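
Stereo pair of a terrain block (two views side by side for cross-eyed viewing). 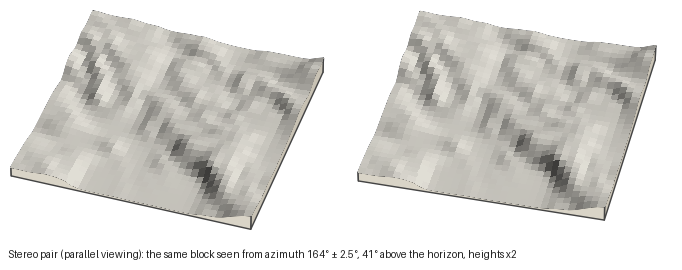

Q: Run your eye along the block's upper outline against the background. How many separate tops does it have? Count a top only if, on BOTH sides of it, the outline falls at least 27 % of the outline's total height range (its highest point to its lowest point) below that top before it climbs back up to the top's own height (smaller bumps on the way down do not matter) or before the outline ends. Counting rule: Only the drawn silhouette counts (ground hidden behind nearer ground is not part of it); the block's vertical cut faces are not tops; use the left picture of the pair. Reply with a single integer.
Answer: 1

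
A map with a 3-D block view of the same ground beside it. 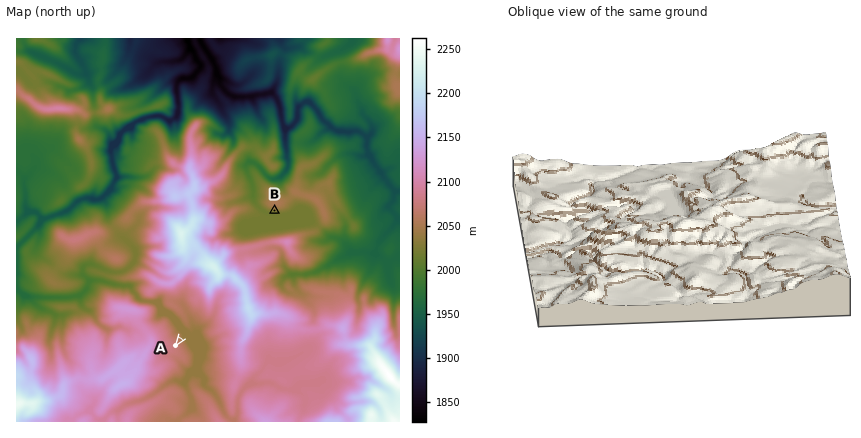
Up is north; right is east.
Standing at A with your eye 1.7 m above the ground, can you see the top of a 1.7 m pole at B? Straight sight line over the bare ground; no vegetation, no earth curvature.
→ no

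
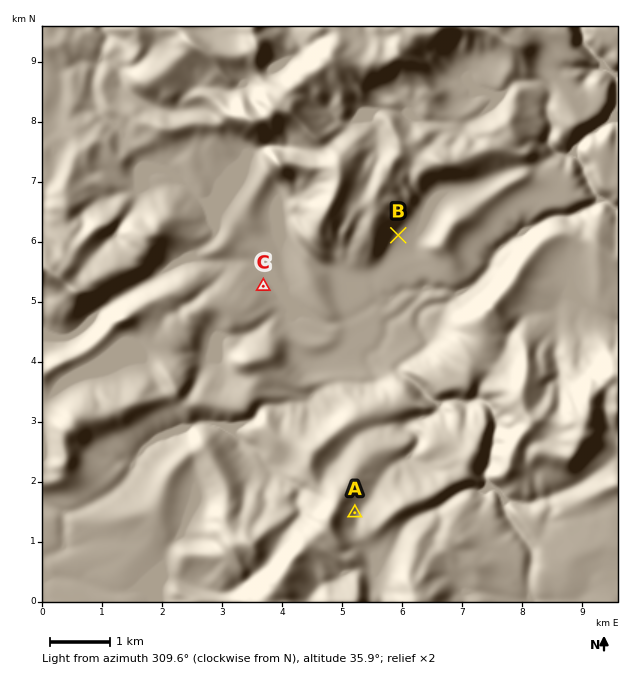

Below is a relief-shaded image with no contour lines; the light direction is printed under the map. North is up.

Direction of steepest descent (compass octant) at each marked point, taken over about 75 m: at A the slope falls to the E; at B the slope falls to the SE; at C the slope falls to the NE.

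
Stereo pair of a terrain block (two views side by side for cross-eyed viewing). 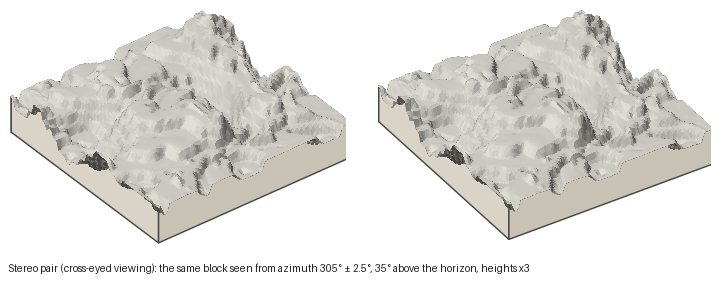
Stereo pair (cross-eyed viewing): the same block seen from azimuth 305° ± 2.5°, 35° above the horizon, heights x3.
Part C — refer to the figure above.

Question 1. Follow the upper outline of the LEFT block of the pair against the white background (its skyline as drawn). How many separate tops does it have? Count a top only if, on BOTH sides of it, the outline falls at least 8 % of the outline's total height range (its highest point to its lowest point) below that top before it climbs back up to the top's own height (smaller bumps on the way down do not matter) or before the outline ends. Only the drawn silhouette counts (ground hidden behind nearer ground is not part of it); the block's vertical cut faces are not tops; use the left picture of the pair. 2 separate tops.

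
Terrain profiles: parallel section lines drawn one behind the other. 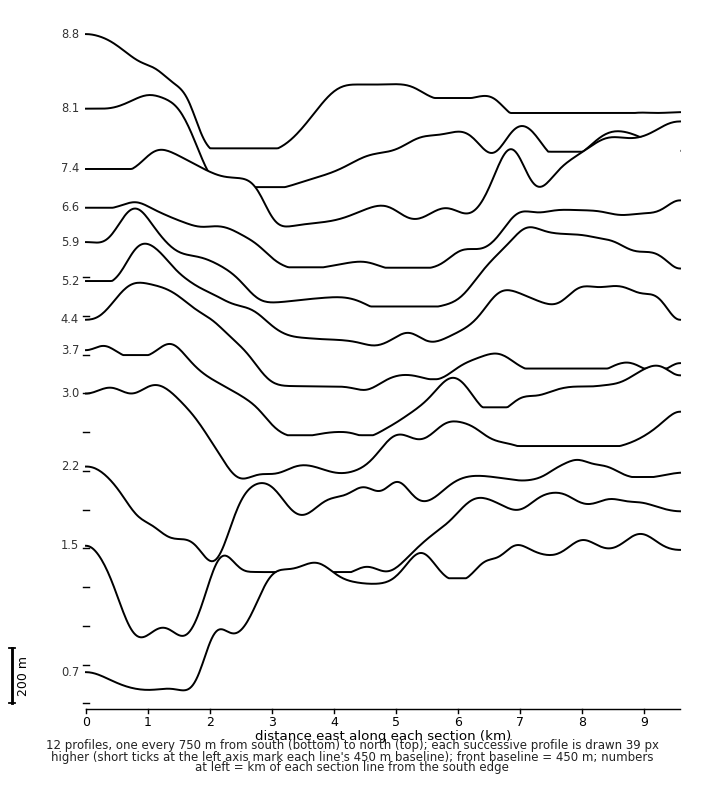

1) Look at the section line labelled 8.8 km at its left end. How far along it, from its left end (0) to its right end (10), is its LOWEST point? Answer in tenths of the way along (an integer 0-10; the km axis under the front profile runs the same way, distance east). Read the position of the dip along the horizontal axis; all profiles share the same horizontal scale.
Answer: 3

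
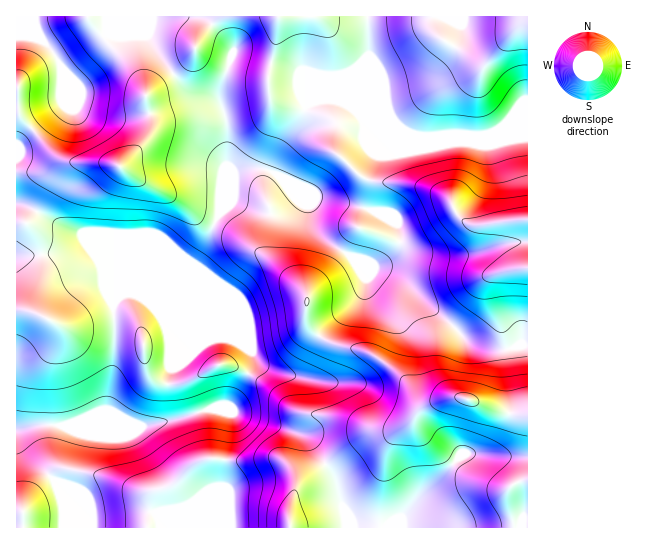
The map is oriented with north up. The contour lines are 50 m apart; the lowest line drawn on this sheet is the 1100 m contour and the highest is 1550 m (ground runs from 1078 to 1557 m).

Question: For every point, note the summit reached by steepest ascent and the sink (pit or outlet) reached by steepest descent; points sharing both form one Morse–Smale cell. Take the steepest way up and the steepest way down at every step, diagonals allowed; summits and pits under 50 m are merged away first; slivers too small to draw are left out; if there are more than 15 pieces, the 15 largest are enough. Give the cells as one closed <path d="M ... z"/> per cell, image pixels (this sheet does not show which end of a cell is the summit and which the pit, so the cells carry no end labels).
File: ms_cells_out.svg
<path d="M335 100l-18 0-12 6-8 23-16 20-10 23-12-4-10 0-16 5-13 32 0 8-17 36-10 15-51 20-13 9-11 4-4 6-1-9-8-21-22-38-26-11-32-19-9 0 0 230 8 15 32 32 7 19 0 27 96 0 1-6-4-7 1-3 24-3 10-5 11-9 17-7 4-3 1-24 7-36-1-13 75 24 8 9 22 33 9 31 2 19 182-1 0-181-10-1-9 4-19 0-21-6-18-19-16-12-36-35-9-5-31-9-7-5 19 7 6 0 8-4 14-15 1-15-1-5-5-5-16-9-41-10 14-1 6-4 18-38 0-6-15-38-9-8z"/><path d="M527 16l-326 0 26 23 6 10-14 46 8 27 0 44-6 13-1 24 14-31 15-4 10 0 13 3 9-22 16-20 8-23 12-6 18 0 8 3 18 12 53 21 68 0 16-4 29 0z"/><path d="M363 115l-3 2 13 32 2 10-18 38-6 4-14 1 37 9 16 8 9 7 1 16-5 9-10 10-8 4-24-6 20 9 17 4 9 5 36 35 16 12 15 17 8 4 16 4 19 0 9-4 9 0 1-212-30-1-16 4-40-1-17 2-19-4z"/><path d="M106 33l-2 2 3 6 24 24 14 26 6 26 0 14-4 8-28 28-10-4-35 0-11-3-5-3-27-28-15 18 0 56 9 2 32 19 21 8 6 5 21 36 8 21 1 9 4-6 11-4 13-9 51-20 10-15 17-36 1-34 6-13 0-44-3-11-7-11-19-4-15-10-23-29-13-21z"/><path d="M234 412l-5 1 2 12-7 36-1 24-9 6-12 4-11 9-10 5-24 3 3 15 185 1-1-19-9-31-22-33-14-12z"/><path d="M105 36l-44 31 2 38-31 24 25 28 6 3 11 3 35 0 10 4 28-28 4-8 0-14-6-26-6-14-8-12-24-24z"/><path d="M87 16l-71 1 1 92 4 9 10 10 32-23-2-38 43-32z"/><path d="M199 16l-111 1 15 18 44 1 13 21 25 31 13 8 11 1 10 6 2-18 12-36-26-29z"/><path d="M17 436l-1 91 46 1 2-18-5-23-3-5-32-32z"/><path d="M17 96l0 51 15-18-13-15z"/>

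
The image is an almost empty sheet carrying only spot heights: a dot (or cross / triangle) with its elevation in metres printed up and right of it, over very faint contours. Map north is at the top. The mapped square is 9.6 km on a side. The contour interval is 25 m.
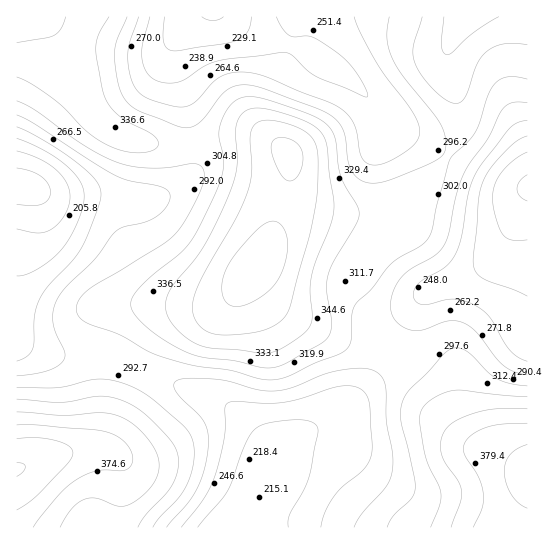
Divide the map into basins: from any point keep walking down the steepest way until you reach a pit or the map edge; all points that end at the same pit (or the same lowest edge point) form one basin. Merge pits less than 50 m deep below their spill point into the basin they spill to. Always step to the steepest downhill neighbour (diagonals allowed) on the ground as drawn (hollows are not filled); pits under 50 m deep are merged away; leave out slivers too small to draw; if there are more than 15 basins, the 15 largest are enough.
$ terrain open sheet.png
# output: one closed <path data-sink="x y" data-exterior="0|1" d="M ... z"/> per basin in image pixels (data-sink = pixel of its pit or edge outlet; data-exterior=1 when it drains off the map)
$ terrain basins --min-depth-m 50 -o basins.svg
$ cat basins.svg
<path data-sink="17 186" data-exterior="1" d="M38 16l-22 1 0 510 98 1 9-50-2-12-2-7-6-6-18-4 8-2 6-6 30-74 12-24 10-14 20-13 26-5 18-8 36-41 8-16 10-36 6-16 6-32-3-9-7-6-24-10-30 0-38 8-28 0-28-5-22-9-19-20-40-80z"/><path data-sink="223 527" data-exterior="1" d="M253 273l-28 30-10 5-30 7-15 6-9 8-10 14-26 55-16 43-6 6-8 2 18 4 6 6 2 7 2 12-7 33-1 17 412-1 1-57-35-19-23-10-19-22-14-32-11-14-23-17-16-8-46-9-54-24-15-13-15-19z"/><path data-sink="527 187" data-exterior="1" d="M527 16l-64 1-11 20-5 16 1 20 12 37 0 19-12 26-12 18-17 18-21 18-12 7-35-1-45-7-16-5-5-8-18 58-15 20 5 10 15 19 15 13 54 24 46 9 24 13 24 22 16 36 19 22 28 12 28 16 2 0z"/><path data-sink="213 17" data-exterior="1" d="M462 16l-423 1 13 14 40 80 19 20 22 9 28 5 28 0 38-8 36 2 18 8 8 8 2 14-6 29 5 5 16 5 32 5 48 3 12-7 31-28 19-26 11-21 1-24-12-37-1-20z"/>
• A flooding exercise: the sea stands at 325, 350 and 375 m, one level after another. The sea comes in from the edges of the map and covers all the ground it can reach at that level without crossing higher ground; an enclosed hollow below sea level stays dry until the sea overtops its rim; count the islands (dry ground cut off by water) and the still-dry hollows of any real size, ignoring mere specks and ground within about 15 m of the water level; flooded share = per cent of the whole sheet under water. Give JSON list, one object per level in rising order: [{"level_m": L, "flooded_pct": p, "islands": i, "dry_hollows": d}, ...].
[{"level_m": 325, "flooded_pct": 68, "islands": 1, "dry_hollows": 0}, {"level_m": 350, "flooded_pct": 81, "islands": 1, "dry_hollows": 0}, {"level_m": 375, "flooded_pct": 89, "islands": 1, "dry_hollows": 0}]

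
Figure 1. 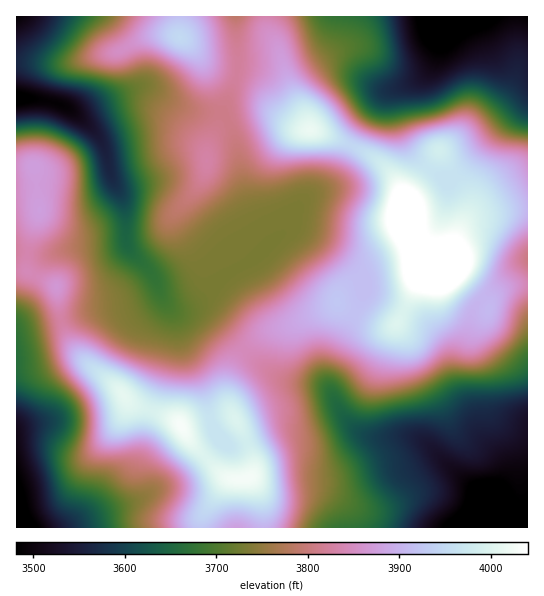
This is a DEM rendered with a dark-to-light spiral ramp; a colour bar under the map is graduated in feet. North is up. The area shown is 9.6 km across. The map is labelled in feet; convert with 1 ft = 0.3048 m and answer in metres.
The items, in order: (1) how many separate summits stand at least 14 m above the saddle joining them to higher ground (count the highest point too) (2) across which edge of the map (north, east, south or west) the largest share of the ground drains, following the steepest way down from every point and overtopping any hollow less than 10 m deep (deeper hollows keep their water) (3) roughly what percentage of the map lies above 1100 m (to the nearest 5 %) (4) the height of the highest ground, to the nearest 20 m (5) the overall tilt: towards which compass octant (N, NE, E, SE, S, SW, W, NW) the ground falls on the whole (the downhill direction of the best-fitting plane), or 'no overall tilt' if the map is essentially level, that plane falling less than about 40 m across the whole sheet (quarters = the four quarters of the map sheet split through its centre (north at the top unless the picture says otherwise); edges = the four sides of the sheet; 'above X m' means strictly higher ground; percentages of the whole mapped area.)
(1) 5 summits rise at least 14 m above their surroundings.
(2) Drainage is mainly to the west: more ground falls towards that edge than towards any other.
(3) Ground above 1100 m makes up about 85 % of the sheet.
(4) About 1260 m is the highest elevation on the sheet.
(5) There is no overall tilt: the best-fitting plane is nearly level.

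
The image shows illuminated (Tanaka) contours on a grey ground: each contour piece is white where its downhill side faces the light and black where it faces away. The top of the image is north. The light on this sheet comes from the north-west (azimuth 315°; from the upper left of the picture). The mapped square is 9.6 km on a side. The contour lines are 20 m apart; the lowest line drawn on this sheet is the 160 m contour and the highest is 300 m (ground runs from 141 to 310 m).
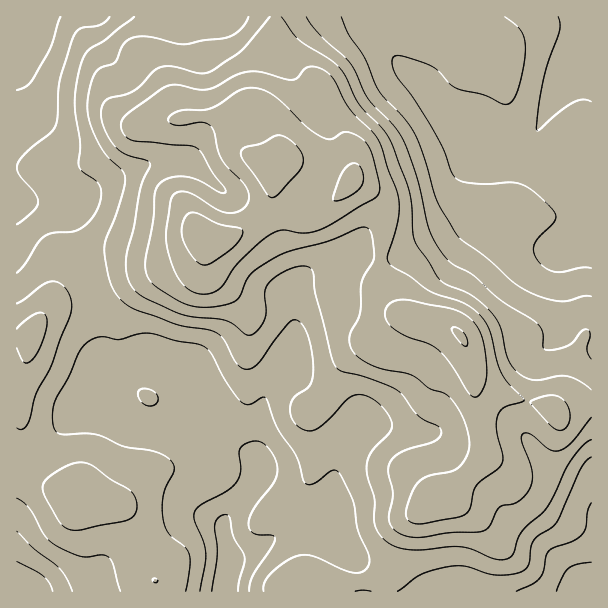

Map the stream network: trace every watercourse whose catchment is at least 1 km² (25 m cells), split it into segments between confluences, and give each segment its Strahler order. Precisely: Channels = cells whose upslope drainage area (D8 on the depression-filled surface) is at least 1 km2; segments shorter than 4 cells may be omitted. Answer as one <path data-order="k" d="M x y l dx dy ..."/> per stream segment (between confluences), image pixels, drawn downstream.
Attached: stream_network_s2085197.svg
<path data-order="1" d="M98 591l-81 0"/><path data-order="1" d="M453 591l26 0"/><path data-order="1" d="M569 576l15 15 7 0"/><path data-order="3" d="M228 569l0 3-1 1 0 8-2 1 0 9"/><path data-order="1" d="M17 555l0 36"/><path data-order="3" d="M224 531l0 6 1 2 0 4 2 2 0 4 1 2 0 18"/><path data-order="2" d="M302 522l-21 11-18 13-12 6-9 2-6 3-6 6 0 4-2 2"/><path data-order="1" d="M318 522l-16 0"/><path data-order="1" d="M207 518l12 6 3 3 0 3 2 1"/><path data-order="3" d="M258 473l-1 1 0 3-2 2 0 3-3 6-22 22 0 2-3 3-2 6-1 1 0 9"/><path data-order="1" d="M534 449l5 4 0 2 25 25 12 0 15 15 0 96"/><path data-order="3" d="M230 444l19 11 9 9 0 9"/><path data-order="2" d="M348 444l-4 5-5 9-1 7-2 2 0 7-1 2 0 12-2 1 0 6-3 6-16 17-3 0-9 4"/><path data-order="1" d="M360 431l-12 12 0 1"/><path data-order="1" d="M407 431l-9 0-2-2-33 0"/><path data-order="2" d="M363 429l-15 15"/><path data-order="2" d="M110 413l12 12 9 4 3 0 1 2 6 0 2 1 67 0 6 3 9 8 5 1"/><path data-order="2" d="M194 375l12 24 0 3 3 6 0 8 1 1 2 9 18 18"/><path data-order="1" d="M93 365l-1 31 3 2 15 15"/><path data-order="1" d="M162 359l6 1 5 3 3 0 9 5 9 7"/><path data-order="2" d="M293 345l0 3-3 5 0 3-3 6-18 24-3 6 0 3-2 1 0 6-1 2 0 18-2 1 0 44-3 6"/><path data-order="1" d="M546 345l14-13 0-74 10-10"/><path data-order="1" d="M294 341l0 3-1 1"/><path data-order="2" d="M290 302l0 4 1 2 0 4 2 2 0 31"/><path data-order="2" d="M290 293l0 9"/><path data-order="1" d="M332 261l-5 3-3 0-6 3-3 3-6 3-19 20"/><path data-order="1" d="M561 251l9-3"/><path data-order="2" d="M572 246l3 0 4-3 12-3 0-1"/><path data-order="1" d="M75 245l0-27-10-11"/><path data-order="1" d="M509 240l4 0 2 2 9 0 1 1 9 0 2 2 7 0 2 1 27 0"/><path data-order="1" d="M17 209l0-5"/><path data-order="2" d="M65 207l-15 0-2-1"/><path data-order="3" d="M48 206l-30 0-1-2"/><path data-order="1" d="M219 188l-19-20-2 0-6-4-3 0-1-2-32 0"/><path data-order="1" d="M459 183l0-1 5-5 0-1 31-32"/><path data-order="2" d="M156 162l-9 2-18 9-9 1-1 2-3 0-9 4-20 18-1 0-6 5-9 1-2 2-21 0"/><path data-order="1" d="M180 161l-22 0-2 1"/><path data-order="1" d="M483 144l12 0"/><path data-order="2" d="M497 144l22 0 2-1 6-2 10-10 17-35 3-3 6-10 19-20 3-1 6 0 0-2"/><path data-order="1" d="M327 128l-4-9 0-3-3-5 0-3-3-3-3-6-15-15 0-1-11-12-3-6 0-8 41-40 46 0"/><path data-order="1" d="M21 81l-1-1 0-6-2-2 0-4-1-2 0-25"/><path data-order="1" d="M411 74l2 0 15 15 0 1 4 5 0 1 21 21 11 5 19 16 9 5 3 0 2 1"/><path data-order="1" d="M105 17l-15 0"/><path data-order="1" d="M200 17l18 0"/>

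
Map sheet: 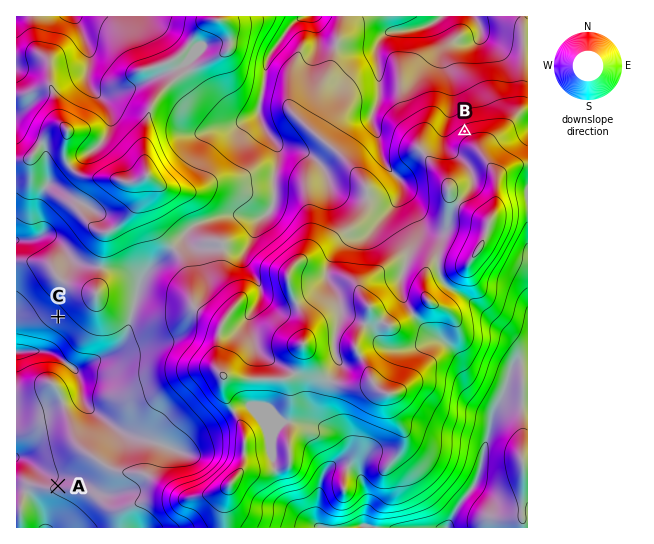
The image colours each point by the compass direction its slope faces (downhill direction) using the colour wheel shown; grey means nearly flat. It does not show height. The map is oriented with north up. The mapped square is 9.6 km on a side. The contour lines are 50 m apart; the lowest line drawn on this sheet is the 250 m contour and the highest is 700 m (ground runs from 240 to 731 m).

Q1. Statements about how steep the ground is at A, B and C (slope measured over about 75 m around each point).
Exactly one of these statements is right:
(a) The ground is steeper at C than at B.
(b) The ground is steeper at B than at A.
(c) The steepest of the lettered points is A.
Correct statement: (b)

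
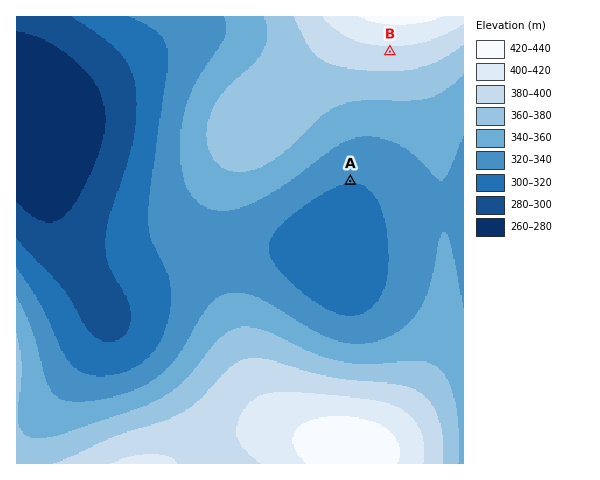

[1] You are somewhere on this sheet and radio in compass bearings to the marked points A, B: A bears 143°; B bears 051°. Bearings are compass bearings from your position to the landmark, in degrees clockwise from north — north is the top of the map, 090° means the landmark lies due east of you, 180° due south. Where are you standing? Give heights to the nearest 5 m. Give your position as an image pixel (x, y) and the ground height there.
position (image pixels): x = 305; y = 121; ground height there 365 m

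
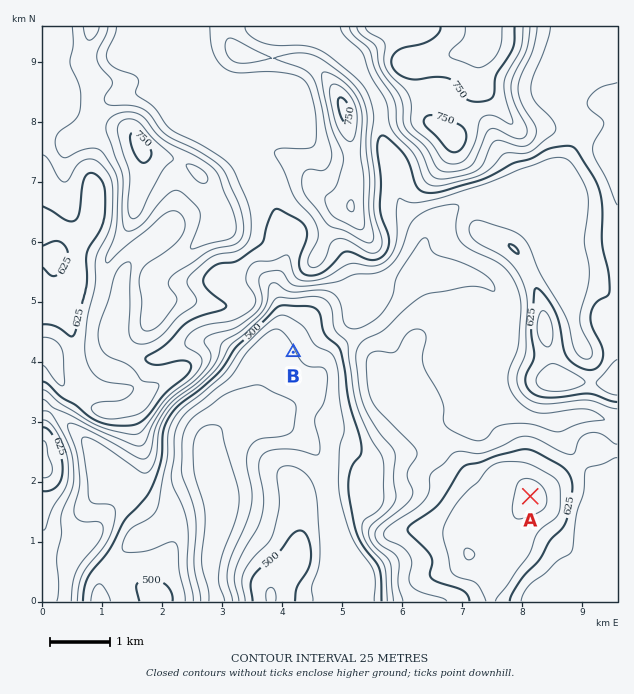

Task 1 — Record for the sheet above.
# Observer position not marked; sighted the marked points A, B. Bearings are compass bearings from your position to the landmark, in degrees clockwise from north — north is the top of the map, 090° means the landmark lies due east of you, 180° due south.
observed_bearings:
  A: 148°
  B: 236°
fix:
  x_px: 397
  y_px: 282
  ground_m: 550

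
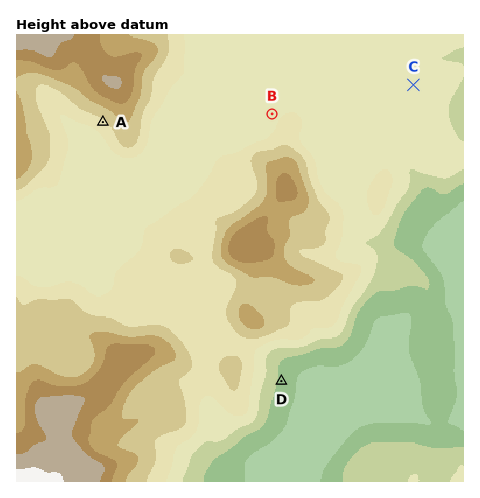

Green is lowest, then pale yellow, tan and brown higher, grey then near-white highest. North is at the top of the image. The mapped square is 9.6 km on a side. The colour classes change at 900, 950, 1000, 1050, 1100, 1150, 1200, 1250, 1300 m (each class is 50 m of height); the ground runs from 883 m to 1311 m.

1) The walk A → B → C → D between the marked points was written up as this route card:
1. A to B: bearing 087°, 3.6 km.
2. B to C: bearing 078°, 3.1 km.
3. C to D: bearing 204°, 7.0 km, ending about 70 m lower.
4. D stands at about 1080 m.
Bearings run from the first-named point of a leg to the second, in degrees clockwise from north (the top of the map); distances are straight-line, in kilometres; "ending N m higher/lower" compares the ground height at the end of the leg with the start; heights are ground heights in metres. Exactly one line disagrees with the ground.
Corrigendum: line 4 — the height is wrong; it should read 940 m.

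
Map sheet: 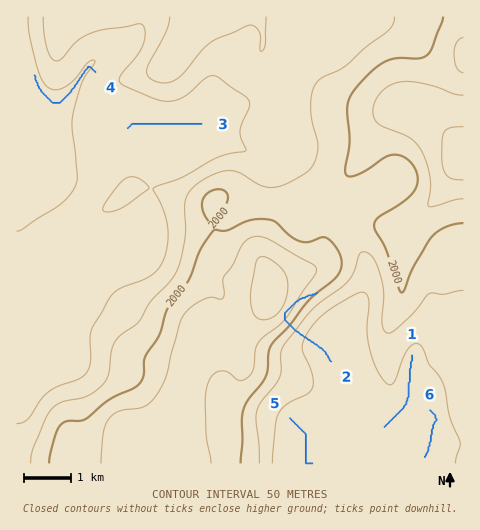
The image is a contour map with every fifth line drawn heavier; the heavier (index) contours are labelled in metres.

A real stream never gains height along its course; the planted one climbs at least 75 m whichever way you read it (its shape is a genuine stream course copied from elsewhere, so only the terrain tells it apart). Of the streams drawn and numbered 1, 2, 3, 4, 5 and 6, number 2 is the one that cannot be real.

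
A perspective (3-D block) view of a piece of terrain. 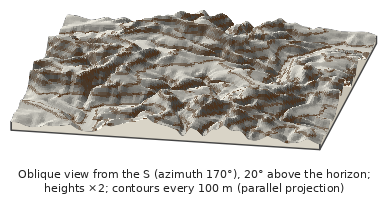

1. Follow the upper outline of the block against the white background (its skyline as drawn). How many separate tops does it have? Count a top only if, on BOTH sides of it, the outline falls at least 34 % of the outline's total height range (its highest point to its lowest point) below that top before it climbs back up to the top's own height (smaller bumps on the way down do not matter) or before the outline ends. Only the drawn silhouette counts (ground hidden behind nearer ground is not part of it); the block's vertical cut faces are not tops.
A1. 0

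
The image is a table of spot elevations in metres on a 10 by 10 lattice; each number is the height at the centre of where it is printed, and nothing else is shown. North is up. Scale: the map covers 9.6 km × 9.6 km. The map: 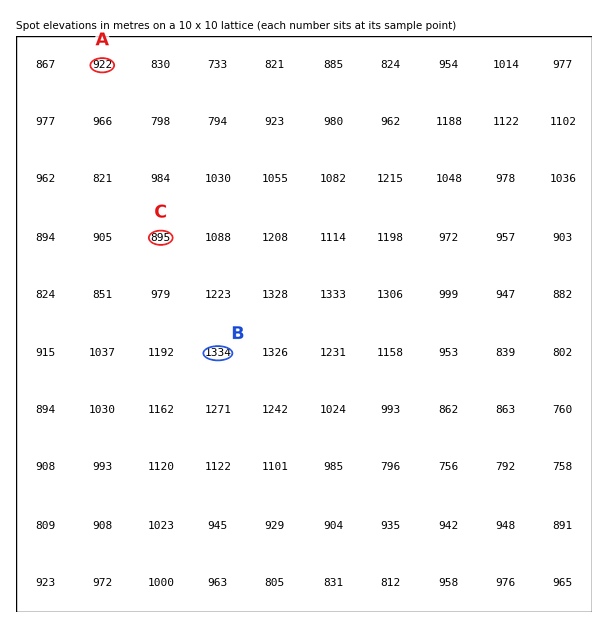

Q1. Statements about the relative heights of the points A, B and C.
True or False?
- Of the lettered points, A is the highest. False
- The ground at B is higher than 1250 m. True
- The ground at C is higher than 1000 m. False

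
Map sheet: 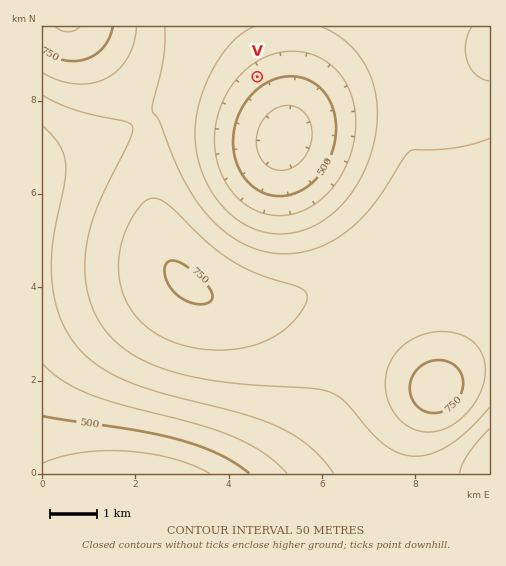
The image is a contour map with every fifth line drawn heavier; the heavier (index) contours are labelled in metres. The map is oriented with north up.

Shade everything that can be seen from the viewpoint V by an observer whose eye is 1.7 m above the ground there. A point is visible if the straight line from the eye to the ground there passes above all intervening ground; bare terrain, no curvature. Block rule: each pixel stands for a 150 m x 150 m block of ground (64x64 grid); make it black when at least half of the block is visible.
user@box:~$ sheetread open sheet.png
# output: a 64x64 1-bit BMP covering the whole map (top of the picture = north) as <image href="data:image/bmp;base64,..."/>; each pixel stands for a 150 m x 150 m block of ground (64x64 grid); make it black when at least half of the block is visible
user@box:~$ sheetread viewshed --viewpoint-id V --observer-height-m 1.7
<image width="64" height="64" href="data:image/bmp;base64,Qk0+AgAAAAAAAD4AAAAoAAAAQAAAAEAAAAABAAEAAAAAAAACAAATCwAAEwsAAAIAAAAAAAAA////AAAAAAAAAAAAAAAAAAAAAAAAAAAAAAAAAAAAAAAAAAAAAAAAAAAAAAAAAAAAAAAAAAAAAAAAAAAAAAAAAAAAAAAAAAAAAAAAAAAAAAAAAAAAAAAAAAAAAAAAAAAAAAAAAAAAAAAAAAAAAAAAAAAAAAAAAAAAAAAAAAAAAAAAAAAAAAAAAAAAAAAAAAAAAAAAAAAAAAAAAAAAAAAAAAAAAAAAAAAAAAAAAAAAAAAAAAAAAAAAAAAAAAAAAAAAAAAAAAAAAAAAAAAAAAAAAAAAAAAAAAAAAAAAB8AAAAAAAAA//AAAAAAAAP//AAAAAAAD//+AAAAAAAf//+AAAAAAD///8AAAAAAf///4AAAAAB////wAAAAAP////gAAAAA////+AAAAAD////8AAAAAf////4AAAAB/////gAAAAH/////AAAAAf////8AAAAB/////wAAAAH/////gAAAAf////+AAAAB/////4AAAAD/////wAAAAP/////AAAAA/////8AAAAD/////wAAAAH/////AAAAAf////8AAAAA/////wAAAAD////+AAAAAH////4AAAAAf////gAAAAA////+AAAAAB////wAAAAAB////AAAAAAAf//8AAAAAAAf//gAAAAAAB//8AAAAAAAD//wAAAAAAAH/+AAAAAAAAP/wAAA=="/>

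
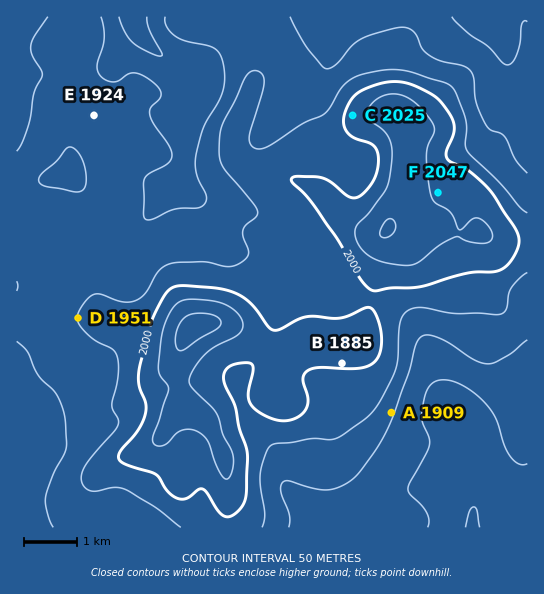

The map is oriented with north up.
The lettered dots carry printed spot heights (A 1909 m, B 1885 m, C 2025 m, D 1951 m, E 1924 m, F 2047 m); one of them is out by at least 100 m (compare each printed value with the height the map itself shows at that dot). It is B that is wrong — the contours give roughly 2010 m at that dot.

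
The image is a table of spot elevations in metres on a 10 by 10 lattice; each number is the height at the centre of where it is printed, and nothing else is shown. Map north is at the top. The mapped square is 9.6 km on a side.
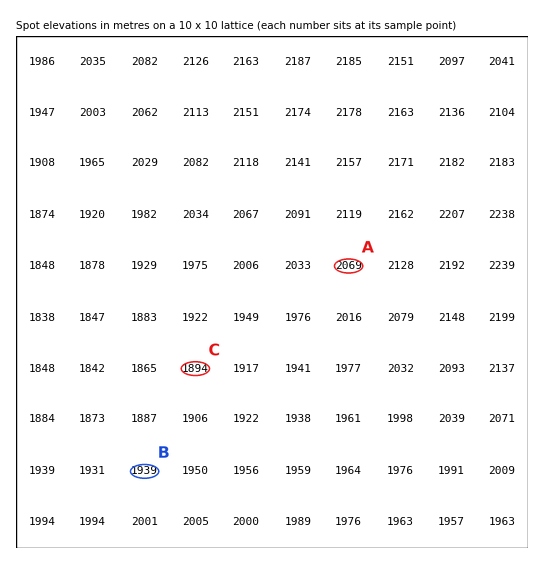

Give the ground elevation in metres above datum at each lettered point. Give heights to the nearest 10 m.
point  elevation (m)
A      2070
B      1940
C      1890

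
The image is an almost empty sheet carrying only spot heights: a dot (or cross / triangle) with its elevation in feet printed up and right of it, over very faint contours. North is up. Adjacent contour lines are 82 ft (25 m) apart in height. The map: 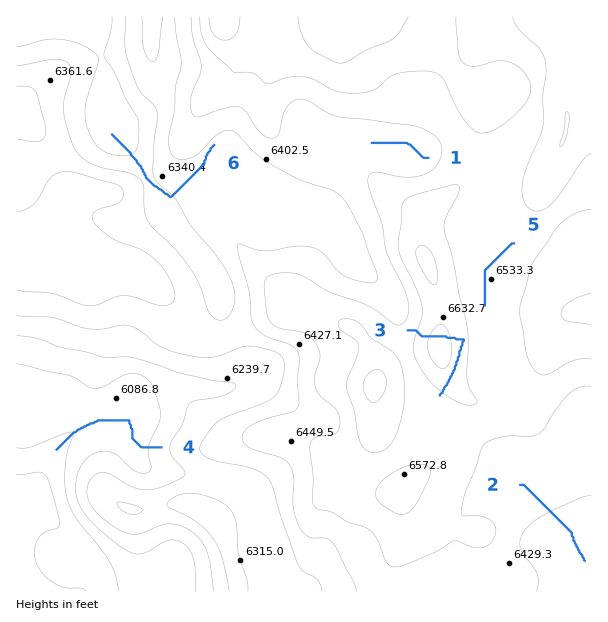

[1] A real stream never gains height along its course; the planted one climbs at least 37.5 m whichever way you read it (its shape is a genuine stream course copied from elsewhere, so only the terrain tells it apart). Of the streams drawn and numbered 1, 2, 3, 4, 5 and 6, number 3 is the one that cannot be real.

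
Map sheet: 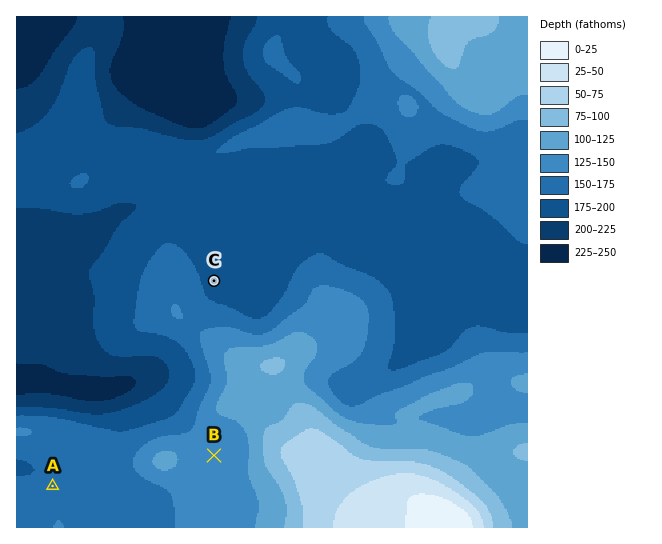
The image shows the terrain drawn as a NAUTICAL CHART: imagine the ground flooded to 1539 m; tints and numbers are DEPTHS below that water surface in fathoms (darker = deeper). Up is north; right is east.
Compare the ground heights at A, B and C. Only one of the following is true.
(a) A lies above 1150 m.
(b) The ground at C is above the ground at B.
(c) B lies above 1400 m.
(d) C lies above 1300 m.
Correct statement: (a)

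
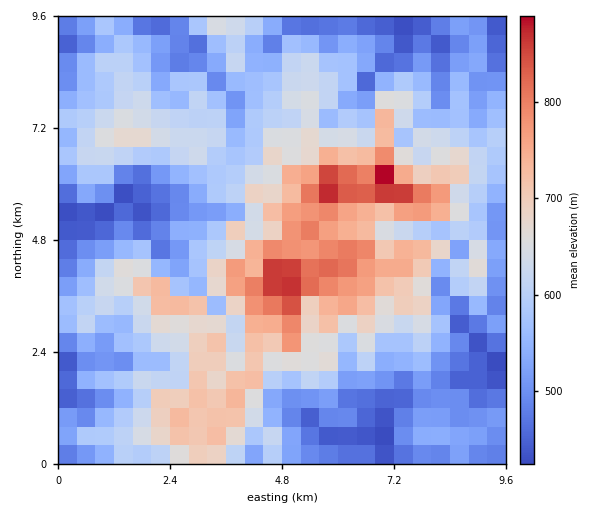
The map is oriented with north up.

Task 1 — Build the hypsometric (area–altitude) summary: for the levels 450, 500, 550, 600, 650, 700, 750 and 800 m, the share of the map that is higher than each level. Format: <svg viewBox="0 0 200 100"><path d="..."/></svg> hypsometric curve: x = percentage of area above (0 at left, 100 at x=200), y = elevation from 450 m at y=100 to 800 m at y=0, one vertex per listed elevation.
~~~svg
<svg viewBox="0 0 200 100"><path d="M183 100l-27-14-31-15-34-14-34-14-19-14-17-15-12-14"/></svg>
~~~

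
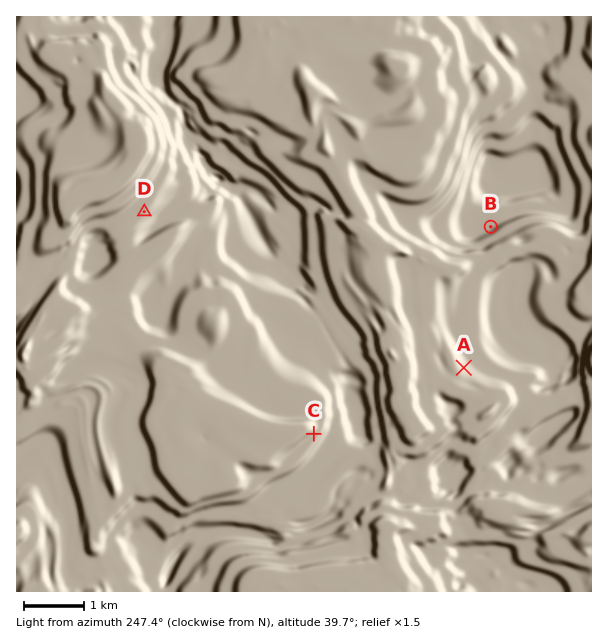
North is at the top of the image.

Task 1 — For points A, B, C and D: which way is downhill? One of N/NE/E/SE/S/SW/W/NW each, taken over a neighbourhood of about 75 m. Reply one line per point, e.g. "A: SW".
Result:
A: SW
B: SE
C: NW
D: NW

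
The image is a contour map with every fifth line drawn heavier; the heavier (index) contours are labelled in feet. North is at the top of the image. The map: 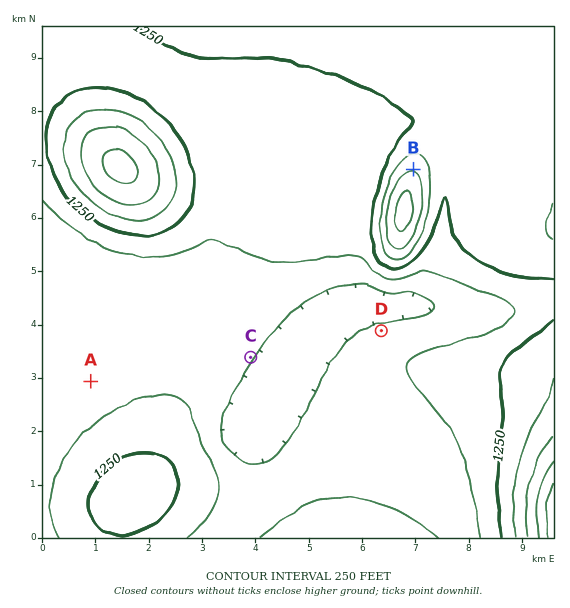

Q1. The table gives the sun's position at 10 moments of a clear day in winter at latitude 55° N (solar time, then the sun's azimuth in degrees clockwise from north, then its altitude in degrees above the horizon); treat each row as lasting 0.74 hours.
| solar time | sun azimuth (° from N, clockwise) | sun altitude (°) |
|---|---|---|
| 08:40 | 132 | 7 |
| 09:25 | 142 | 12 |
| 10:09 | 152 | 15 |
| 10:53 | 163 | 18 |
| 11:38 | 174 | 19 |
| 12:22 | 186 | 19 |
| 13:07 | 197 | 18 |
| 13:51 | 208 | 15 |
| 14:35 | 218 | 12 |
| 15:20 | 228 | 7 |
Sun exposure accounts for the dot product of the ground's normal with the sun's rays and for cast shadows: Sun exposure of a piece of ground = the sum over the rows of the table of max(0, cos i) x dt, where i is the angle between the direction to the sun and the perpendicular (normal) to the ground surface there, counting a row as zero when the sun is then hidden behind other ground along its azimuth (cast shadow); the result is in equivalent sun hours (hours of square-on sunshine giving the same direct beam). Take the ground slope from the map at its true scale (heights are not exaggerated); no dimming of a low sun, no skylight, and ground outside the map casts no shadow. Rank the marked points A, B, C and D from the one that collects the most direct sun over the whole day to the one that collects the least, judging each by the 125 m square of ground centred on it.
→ C > A > D > B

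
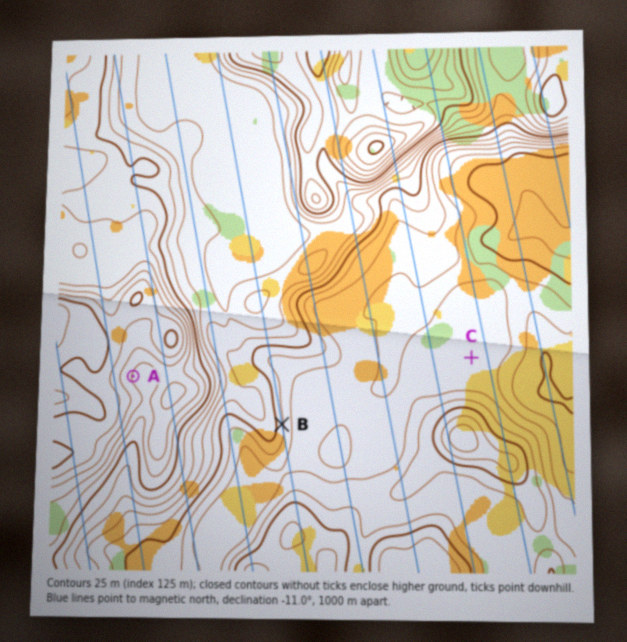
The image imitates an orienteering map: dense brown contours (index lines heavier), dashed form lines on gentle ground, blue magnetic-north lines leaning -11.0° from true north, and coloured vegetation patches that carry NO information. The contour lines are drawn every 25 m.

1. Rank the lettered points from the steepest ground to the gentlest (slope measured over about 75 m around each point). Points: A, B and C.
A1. B A C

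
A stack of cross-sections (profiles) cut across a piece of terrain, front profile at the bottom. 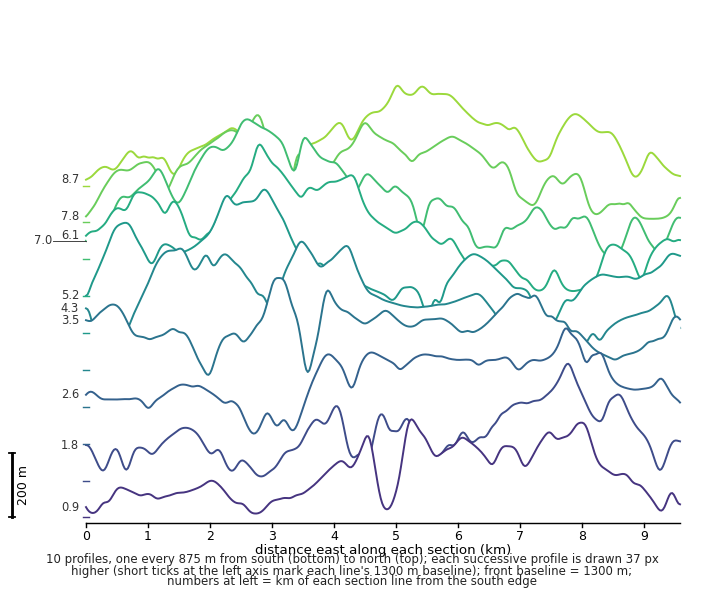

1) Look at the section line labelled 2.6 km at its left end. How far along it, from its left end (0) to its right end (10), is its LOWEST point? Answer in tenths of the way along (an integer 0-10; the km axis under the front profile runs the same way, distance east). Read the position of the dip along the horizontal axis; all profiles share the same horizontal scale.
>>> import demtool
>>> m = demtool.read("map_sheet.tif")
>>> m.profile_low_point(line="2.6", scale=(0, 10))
3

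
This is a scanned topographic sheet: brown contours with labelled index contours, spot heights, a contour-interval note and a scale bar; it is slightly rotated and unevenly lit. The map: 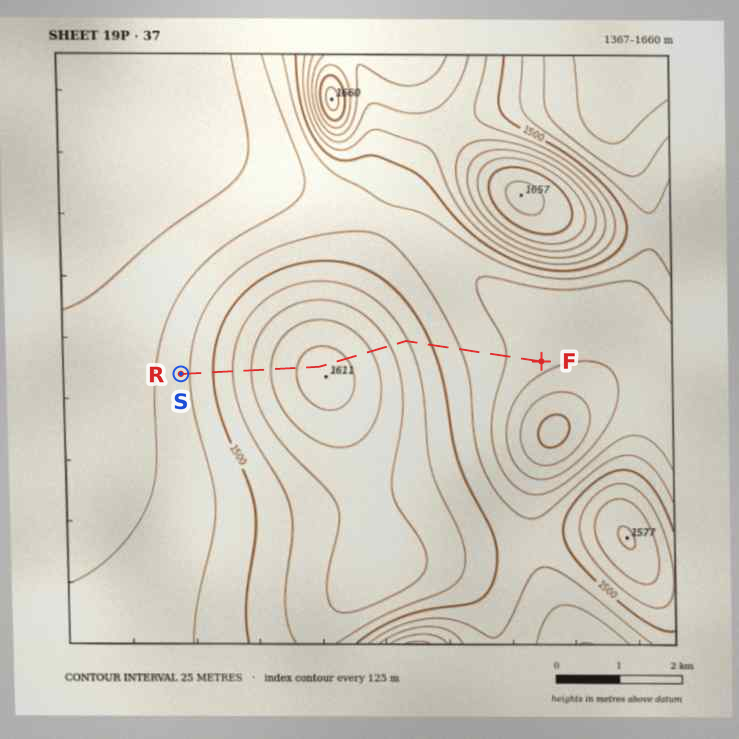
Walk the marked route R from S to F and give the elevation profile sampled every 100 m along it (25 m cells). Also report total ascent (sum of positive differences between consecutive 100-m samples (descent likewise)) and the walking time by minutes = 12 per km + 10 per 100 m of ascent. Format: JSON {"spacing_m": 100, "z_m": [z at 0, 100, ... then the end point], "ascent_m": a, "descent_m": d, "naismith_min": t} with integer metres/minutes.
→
{"spacing_m": 100, "z_m": [1467, 1473, 1479, 1485, 1492, 1500, 1507, 1515, 1524, 1532, 1541, 1549, 1558, 1566, 1574, 1581, 1588, 1594, 1599, 1603, 1606, 1608, 1609, 1609, 1608, 1605, 1601, 1597, 1591, 1585, 1578, 1571, 1563, 1554, 1546, 1537, 1529, 1522, 1515, 1508, 1501, 1495, 1489, 1484, 1479, 1474, 1470, 1466, 1463, 1459, 1456, 1453, 1450, 1447, 1444, 1441, 1438, 1435, 1433], "ascent_m": 142, "descent_m": 177, "naismith_min": 83}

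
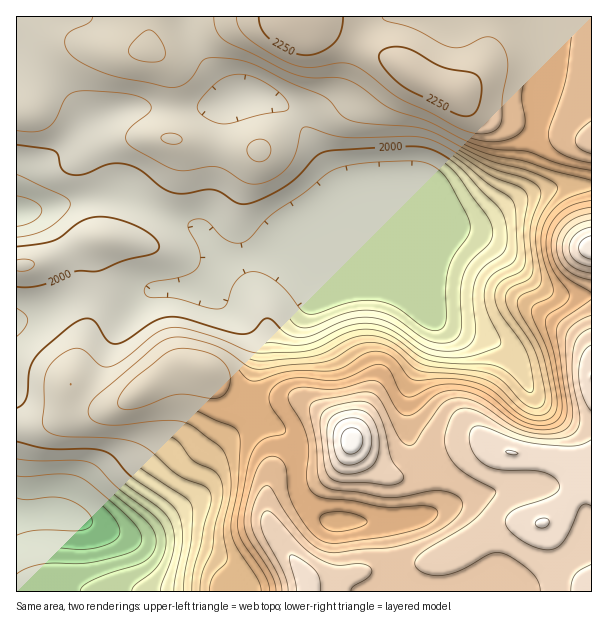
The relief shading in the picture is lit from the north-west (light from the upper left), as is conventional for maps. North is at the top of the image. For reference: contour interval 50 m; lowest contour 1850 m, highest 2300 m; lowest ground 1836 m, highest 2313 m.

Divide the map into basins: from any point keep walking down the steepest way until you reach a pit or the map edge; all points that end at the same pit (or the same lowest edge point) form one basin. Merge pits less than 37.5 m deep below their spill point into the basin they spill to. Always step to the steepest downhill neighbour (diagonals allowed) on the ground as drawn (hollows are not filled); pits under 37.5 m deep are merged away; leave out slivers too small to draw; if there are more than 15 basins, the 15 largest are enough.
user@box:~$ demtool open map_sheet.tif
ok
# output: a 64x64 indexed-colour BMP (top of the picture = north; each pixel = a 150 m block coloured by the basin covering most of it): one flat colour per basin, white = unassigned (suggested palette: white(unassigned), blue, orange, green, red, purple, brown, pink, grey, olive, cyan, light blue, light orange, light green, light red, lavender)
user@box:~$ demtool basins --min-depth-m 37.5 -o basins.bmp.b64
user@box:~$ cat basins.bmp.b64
<image width="64" height="64" href="data:image/bmp;base64,Qk12CAAAAAAAAHYAAAAoAAAAQAAAAEAAAAABAAQAAAAAAAAIAAATCwAAEwsAABAAAAAAAAAA////ALR3HwAOf/8ALKAsACgn1gC9Z5QAS1aMAMJ34wB/f38AIr28AM++FwDox64AeLv/AIrfmACWmP8A1bDFACIiIiIiIiIiIiIiIiIiIiIiIiIiIiIiIiIiIiIiIiIiIiIiIiIiIiIiIiIiIiIiIiIiIiIiIiIiIiIiIiIiIiIiIiIiIiIiIiIiIiIiIiIiIiIiIiIiIiIiIiIiIiIiIiIiIiIiIiIiIiIiIiIiIiIiIiIiIiIiIiIiIiIiIiIiIiIiIiIiIiIiIiIiIiIiIiIiIiIiIiIiIiIiIiIiIiIiIiIiIiIiIiIiIiIiIiIiIiIiIiIiIiIiIiIiIiIiIiIiIiIiIiIiIiIiIiIiIiIiIiIiIiIiIiIiIiIiIiIiIiIiIiIiIiIiIiIiIiIiIiIiIiIiIiIiIiIiIiIiIiIiIiIiIiIiIiIiIiIiIiIiIiIiIiIiIiIiIiIiIiIiIiIiIiIiIiIiIiIiIiIiIiIiIiIiIiIiIiIiIiIiIiIiIiIiIiIiIiIiIiIiIiIiIiIiIiIiIiIiIiIiIiIiIiIiIiIiIiIiIiIiIiIiIiIiIiIiIiIiIiIiIiIiIiIiIiIiIiIiIiIiIiIiIiIiIiIiIiIiIiIiIiIiIiIiIiIiIiIiIiIiIiIiIiIiIiIiIiIiIiIhEREiIiIiIiIiIiIiIiIiIiIiIiIiIiIiIiIiIiIiIREREREiIiIiIiIhESIiIiIiIiIiIiIiIiIiIiIiIiIREREREREiIiERERERIiIiIiIiIiIiIiIiIiIiIiIiIREREREREREREREREREiIiIiIiIiIiIiIiIiIiIiIiIhEREREREREREREREREUIiIiIiIiIiIiIiIiIiIiIiIhERERERERERERERERERRERCIiIiIiIiIiIiIiIiIiIhERERERERERERERERERFEREQiIiIiIiIiIiIiIiIiIREREREREREREREREREREURERCERERIiIiIiIhERERERERERERERERERERERERERREREERERESIiIiIhERERERERERERERERERERERERERFEREQRERERESIiIhEREREREREREREREREREREREREREURERBEREREREiIhERERERERERERERERERERERERERERREREQRERERERERERERERERERERERERERERERERERERFERERBEREREREREREREREREREREREREREREREREREREUREREERERERERERERERERERERERERERERERERERERERRERERBERERERERERERERERERERERERERERERERERERFEREREEREREREREREREREREREREREREREREREREREREUREREQRERERERERERERERERERERERERERERERERERERREREREERERERERERERERERERERERERERERERERERERFEREREQREREREREREREREREREREREREREREREREREREURERERBERERERERERERERERERERERERERERERERERERREREREERERERERERERERERERERERERERERERERERERFEREREQRERERERERERERERERERERERERERERERERERETNERERBERERERERERERERERERERERERERERERERERERMzM0REEREREREREREREREREREREREREREREREREREREzMzM0QRERERERERERERERERERERERERERERERERERETMzMzMxERERERERERERERERERERERERERERERERERERMzMzMzEREREREREREREREREREREREREREREREREREREzMzMzMRERERERERERERERERERERERERERERERERERETMzMzMxERERERERERERERERERERERERERERERERERERMzMzMzEREREREREREREREREREREREREREREREREREREzMzMzMRERERERERERERERERERERERERERERERERERETMzMzMxERERERERERERERERERERERERERERERERERERMzMzMxEREREREREREREREREREREREREREREREREREREzMzMzERERERERERERERERERERERERERERERERERERETMzMzMRERERERERERERERERERERERERERERERERERERMzMzMzERERERERERIiIREREREREREREREREREREREREzMzMzMzMxETIiIiIiIiERERERERERERERERERERERIjMzMzMzMzMzMiIiIiIiIhERERERERERERERERERESIiMzMzMzMzMzMyIiIiIiIiIRERERERERERERERIiIiIiIjMzMzMzMzMzIiIiIiIiIiEREREREREREREiIiIiIiIiIzMzMzMzMzMiIiIiIiIiIhEREREREREREiIiIiIiIiIjMzMzMzMzMyIiIiIiIiIiIREREREREREiIiIiIiIiIiIzMzMzMzMzIiIiIiIiIiIhERERERESIiIiIiIiIiIiIjMzMzMzMzMiIiIiIiIiIiEREREREiIiIiIiIiIiIiIiIzMzMzMzMyIiIiIiIiIiIREREREiIiIiIiIiIiIiIiIiMzMzMzMyIiIiIiIiIiIhERERIiIiIiIiIiIiIiIiIiIiMiIiIiIiIiIiIiIiIhERESIiIiIiIiIiIiIiIiIiIiIiIiIiIiIiIiIiIiIiEREiIiIiIiIiIiIiIiIiIiIiIiIiIiIiIiIiIiIiIiERIiIiIiIiIiIiIiIiIiIiIiIiIiIiIiIiIiIiIiIiISIiIiIiIiIiIiIiIiIiIi"/>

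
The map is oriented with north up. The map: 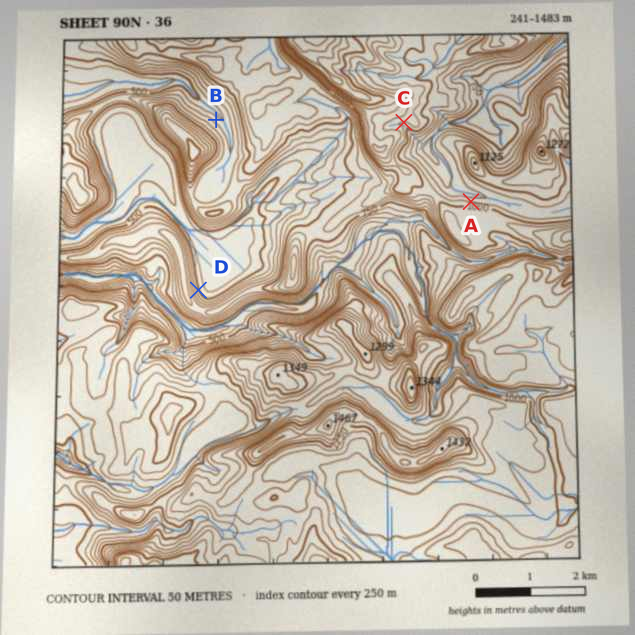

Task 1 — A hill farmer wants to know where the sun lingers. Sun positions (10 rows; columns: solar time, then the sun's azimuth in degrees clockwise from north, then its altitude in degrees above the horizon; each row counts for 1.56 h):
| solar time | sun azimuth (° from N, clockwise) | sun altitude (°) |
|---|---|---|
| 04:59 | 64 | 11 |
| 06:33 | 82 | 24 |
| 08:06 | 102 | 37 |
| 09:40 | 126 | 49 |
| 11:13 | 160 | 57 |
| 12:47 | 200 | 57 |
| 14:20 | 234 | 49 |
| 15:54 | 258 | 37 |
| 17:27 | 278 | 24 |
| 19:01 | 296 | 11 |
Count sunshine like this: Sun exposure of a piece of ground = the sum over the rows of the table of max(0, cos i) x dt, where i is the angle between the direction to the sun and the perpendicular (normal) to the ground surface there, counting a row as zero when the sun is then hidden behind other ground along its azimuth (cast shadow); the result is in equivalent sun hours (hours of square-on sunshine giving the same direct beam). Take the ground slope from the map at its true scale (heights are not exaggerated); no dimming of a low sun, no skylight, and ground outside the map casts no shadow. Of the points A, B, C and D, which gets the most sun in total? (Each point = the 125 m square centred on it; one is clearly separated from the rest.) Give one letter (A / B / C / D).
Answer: C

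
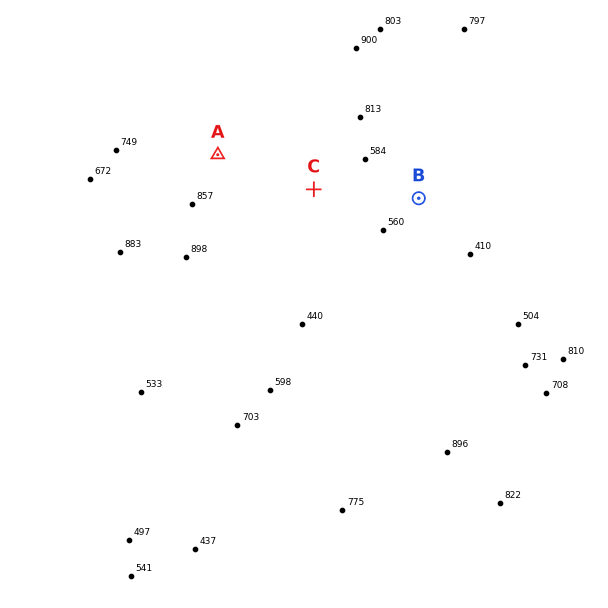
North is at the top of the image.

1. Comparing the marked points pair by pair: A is higher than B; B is lower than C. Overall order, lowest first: B C A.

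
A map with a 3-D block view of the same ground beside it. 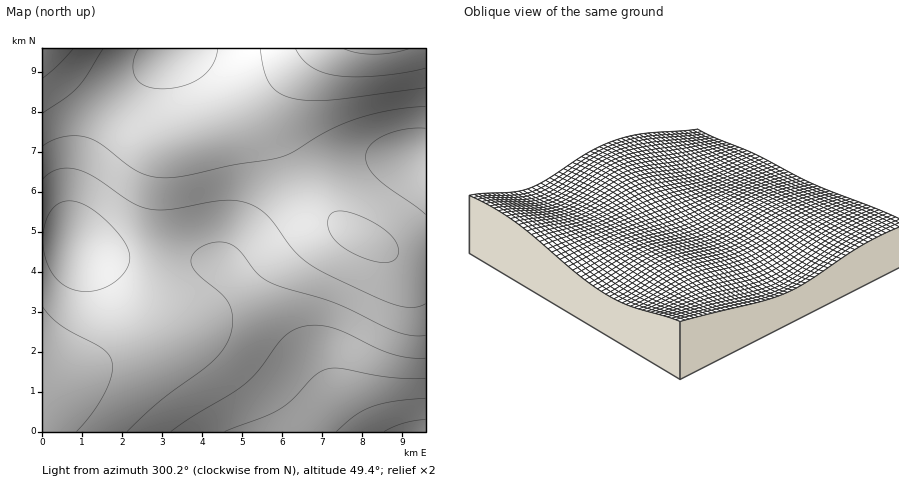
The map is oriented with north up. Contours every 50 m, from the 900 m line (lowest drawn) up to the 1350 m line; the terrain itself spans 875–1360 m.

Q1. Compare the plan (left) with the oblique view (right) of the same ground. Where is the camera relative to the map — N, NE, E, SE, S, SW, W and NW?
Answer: NW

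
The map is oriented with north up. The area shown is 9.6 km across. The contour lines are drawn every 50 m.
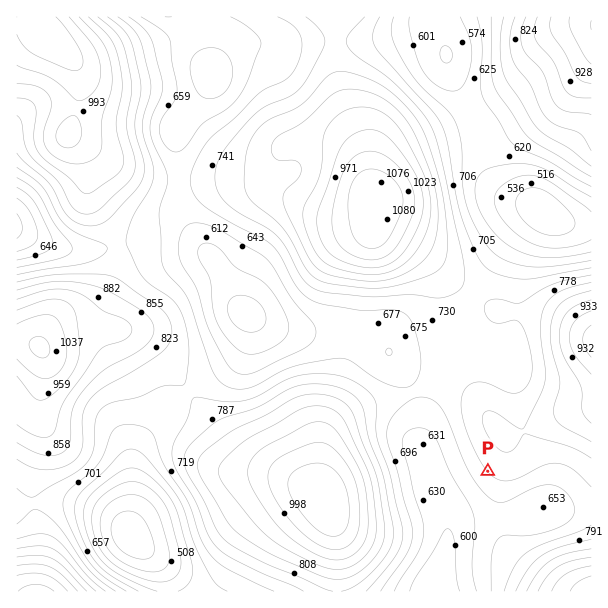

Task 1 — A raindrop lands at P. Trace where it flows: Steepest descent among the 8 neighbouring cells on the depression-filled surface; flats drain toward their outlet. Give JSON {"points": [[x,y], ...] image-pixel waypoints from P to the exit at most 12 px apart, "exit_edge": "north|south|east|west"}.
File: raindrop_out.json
{"points": [[488, 471], [476, 483], [464, 495], [452, 507], [447, 519], [447, 531], [447, 543], [444, 555], [440, 567], [437, 579], [435, 591]], "exit_edge": "south"}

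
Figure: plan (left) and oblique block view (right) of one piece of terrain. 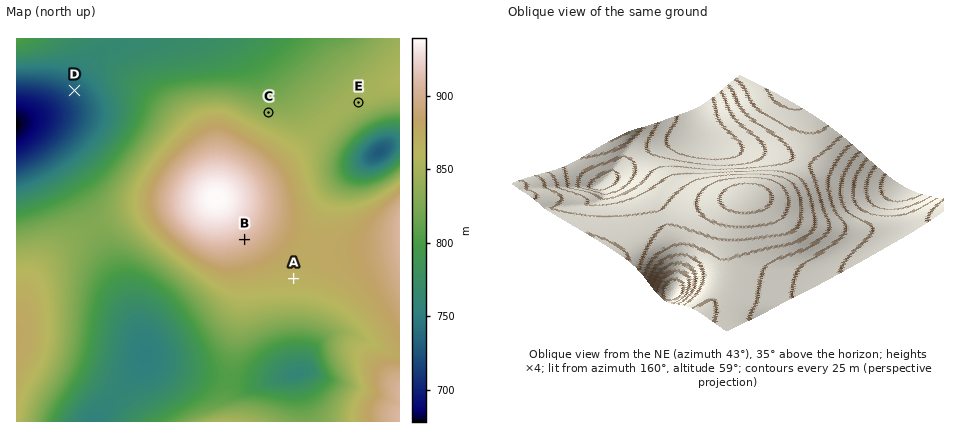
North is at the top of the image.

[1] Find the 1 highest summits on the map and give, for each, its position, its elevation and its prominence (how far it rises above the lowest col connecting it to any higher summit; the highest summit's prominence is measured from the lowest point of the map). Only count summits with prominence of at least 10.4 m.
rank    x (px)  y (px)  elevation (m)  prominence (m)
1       216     198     939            261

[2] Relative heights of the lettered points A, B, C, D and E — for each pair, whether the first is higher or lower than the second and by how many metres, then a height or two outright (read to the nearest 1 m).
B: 179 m higher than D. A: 140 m higher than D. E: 118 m higher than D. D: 107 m lower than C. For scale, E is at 848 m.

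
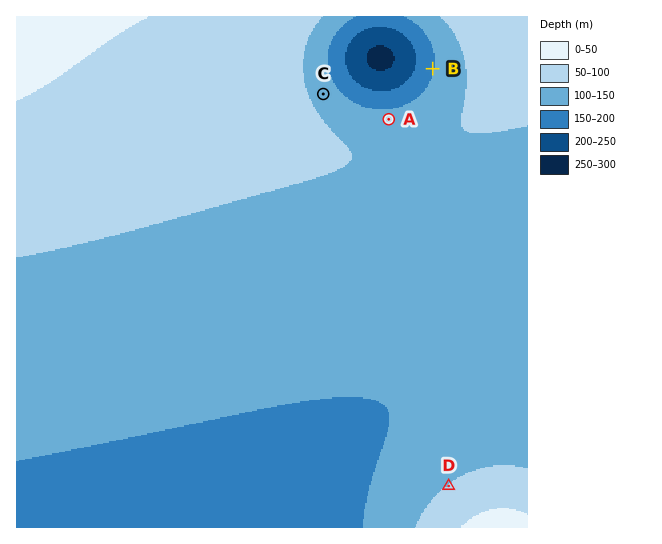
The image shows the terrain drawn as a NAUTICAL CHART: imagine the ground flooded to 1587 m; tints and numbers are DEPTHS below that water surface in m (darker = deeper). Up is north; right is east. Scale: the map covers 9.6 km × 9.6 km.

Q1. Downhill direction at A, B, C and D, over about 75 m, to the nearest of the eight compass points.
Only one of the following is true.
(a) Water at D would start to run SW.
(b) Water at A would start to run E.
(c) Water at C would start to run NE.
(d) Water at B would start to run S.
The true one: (c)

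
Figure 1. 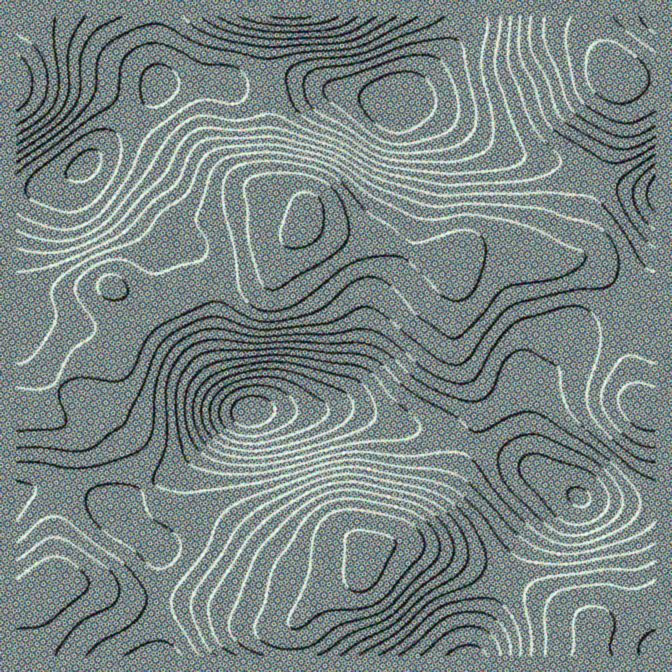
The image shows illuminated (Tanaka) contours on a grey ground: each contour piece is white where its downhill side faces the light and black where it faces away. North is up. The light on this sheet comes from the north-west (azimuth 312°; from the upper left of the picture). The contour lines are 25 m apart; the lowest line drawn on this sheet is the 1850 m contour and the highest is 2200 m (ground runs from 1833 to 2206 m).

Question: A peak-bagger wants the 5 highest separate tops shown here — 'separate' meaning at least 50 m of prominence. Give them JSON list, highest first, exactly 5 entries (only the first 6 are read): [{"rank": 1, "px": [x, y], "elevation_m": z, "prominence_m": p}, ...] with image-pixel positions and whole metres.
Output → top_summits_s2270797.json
[{"rank": 1, "px": [364, 572], "elevation_m": 2206, "prominence_m": 373}, {"rank": 2, "px": [302, 230], "elevation_m": 2181, "prominence_m": 147}, {"rank": 3, "px": [612, 72], "elevation_m": 2173, "prominence_m": 135}, {"rank": 4, "px": [595, 627], "elevation_m": 2131, "prominence_m": 68}, {"rank": 5, "px": [47, 588], "elevation_m": 2123, "prominence_m": 78}]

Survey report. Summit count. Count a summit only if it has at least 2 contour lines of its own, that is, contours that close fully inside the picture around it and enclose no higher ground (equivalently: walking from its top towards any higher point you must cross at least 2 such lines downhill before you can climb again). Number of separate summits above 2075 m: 2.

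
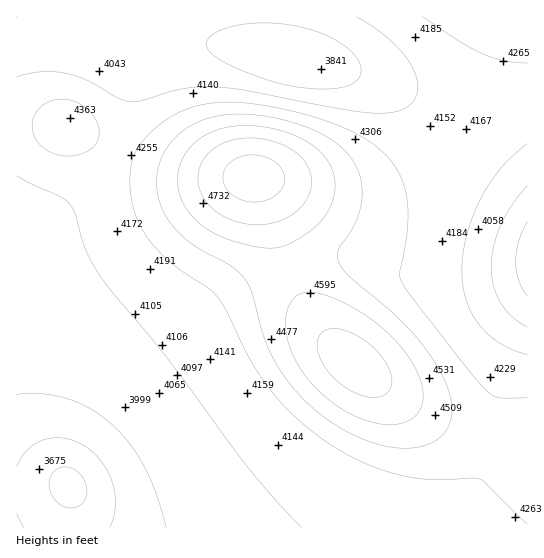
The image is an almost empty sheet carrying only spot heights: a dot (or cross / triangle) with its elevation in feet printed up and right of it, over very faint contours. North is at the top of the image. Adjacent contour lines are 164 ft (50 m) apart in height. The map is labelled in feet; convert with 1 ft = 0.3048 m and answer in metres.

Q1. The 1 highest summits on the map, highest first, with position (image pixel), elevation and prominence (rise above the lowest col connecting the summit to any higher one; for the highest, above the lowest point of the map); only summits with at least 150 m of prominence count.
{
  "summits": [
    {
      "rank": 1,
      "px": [254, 178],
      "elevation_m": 1524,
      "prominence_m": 440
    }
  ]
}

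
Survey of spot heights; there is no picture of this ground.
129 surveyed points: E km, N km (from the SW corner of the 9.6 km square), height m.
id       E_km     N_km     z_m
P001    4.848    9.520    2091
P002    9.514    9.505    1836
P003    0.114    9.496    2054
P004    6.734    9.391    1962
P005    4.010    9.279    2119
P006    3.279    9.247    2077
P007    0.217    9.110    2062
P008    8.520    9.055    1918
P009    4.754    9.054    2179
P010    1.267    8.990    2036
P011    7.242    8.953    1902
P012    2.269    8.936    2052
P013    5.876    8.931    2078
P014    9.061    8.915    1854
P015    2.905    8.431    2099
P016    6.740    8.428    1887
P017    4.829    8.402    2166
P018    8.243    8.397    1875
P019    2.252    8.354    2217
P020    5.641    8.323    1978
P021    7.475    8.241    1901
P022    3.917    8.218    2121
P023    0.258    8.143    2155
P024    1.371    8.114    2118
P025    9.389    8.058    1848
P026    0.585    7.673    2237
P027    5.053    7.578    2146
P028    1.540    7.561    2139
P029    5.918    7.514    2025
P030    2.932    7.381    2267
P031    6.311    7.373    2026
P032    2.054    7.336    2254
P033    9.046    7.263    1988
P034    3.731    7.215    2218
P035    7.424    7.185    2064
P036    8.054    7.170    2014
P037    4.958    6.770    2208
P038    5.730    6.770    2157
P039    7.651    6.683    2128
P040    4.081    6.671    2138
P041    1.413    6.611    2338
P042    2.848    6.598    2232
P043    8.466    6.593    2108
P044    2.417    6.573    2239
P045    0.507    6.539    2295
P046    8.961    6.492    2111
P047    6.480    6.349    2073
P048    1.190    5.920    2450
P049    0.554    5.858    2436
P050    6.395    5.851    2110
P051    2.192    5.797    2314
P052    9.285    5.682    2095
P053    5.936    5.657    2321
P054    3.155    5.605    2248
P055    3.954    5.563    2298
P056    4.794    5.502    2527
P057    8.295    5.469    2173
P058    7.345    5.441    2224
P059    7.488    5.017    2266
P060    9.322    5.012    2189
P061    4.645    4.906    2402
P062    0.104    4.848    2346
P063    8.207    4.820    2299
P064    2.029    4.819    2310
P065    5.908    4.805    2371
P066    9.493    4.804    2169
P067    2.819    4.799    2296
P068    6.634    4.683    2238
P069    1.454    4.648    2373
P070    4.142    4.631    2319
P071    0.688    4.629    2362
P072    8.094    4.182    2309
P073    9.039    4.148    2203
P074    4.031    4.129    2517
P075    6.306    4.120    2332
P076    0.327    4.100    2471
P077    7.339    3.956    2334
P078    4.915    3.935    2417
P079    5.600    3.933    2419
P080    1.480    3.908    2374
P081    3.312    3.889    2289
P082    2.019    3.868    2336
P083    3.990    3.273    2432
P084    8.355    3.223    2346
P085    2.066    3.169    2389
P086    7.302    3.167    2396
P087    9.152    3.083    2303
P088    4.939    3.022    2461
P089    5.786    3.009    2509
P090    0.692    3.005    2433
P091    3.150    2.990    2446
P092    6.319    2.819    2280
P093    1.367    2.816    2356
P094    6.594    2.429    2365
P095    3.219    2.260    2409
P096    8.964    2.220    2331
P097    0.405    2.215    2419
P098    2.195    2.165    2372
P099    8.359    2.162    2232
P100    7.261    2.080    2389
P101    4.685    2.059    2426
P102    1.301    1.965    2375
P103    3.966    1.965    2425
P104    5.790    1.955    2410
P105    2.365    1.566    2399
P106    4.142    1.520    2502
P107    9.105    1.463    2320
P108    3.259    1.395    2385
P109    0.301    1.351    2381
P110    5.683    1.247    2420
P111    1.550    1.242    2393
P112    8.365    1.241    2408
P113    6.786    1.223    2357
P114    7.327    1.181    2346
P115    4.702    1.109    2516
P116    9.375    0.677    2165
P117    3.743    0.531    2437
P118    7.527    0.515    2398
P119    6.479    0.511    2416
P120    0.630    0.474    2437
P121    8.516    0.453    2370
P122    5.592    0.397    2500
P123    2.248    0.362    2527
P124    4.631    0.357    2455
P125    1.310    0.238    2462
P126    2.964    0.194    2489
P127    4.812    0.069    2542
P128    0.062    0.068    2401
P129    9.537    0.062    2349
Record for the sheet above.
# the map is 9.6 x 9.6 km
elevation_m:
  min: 1820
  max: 2580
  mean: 2270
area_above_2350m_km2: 39.1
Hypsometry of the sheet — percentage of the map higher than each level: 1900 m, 96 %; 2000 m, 92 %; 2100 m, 81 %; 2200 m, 66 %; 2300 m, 53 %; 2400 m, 25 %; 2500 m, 3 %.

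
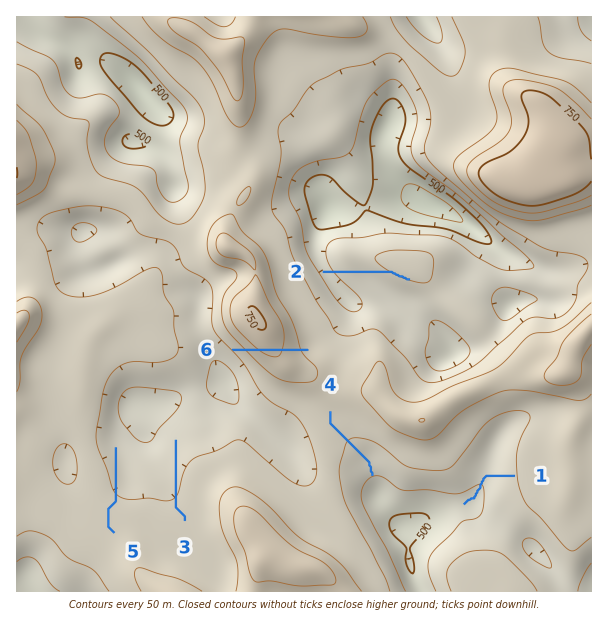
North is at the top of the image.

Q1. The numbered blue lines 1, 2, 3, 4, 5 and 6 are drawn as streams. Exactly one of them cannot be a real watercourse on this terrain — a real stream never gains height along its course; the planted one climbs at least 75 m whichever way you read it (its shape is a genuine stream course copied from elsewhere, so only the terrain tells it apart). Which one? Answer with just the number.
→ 6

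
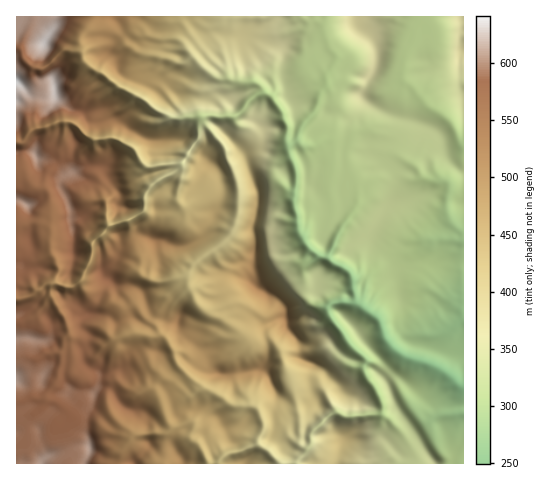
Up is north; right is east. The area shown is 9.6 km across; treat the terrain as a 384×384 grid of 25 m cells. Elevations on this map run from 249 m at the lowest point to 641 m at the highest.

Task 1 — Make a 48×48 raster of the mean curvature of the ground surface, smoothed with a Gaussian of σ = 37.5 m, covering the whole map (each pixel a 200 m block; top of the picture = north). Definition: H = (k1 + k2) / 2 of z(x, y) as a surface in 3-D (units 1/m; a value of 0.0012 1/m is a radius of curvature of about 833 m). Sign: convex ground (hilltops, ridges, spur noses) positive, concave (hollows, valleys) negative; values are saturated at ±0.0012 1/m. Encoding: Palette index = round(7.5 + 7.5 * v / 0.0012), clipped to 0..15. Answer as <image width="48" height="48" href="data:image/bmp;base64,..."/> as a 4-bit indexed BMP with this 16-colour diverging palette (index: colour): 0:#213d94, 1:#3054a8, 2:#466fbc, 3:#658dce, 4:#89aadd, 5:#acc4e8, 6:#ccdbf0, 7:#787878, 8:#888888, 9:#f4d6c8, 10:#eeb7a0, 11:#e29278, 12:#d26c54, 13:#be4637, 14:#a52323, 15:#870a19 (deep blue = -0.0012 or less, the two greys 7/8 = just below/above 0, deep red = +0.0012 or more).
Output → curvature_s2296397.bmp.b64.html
<image width="48" height="48" href="data:image/bmp;base64,Qk32BAAAAAAAAHYAAAAoAAAAMAAAADAAAAABAAQAAAAAAIAEAAATCwAAEwsAABAAAAAAAAAAlD0hAKhUMAC8b0YAzo1lAN2qiQDoxKwA8NvMAHh4eACIiIgAyNb0AKC37gB4kuIAVGzSADdGvgAjI6UAGQqHAIepd3pXh+hGe6tEauu1VzuIlmd3eHfIh3d4iHrGVGm3ioWIUgYkumKImIh2iHqEiHeGd3qnp1nXp0WXq5SLl3OIu6h4h4tHiIeXd3pVdkQ1WHh3qIoreXN7vMdpdrdYiHeHd3pYZXm5WFWKl7oqeVsHlYqGWpRph4d4h3mmOsu0iZmJl4hZeFm0AiJTqkd2Znh3d3ezm3l0l3qYRFRomHnTi8yj1ViYiXZ2mYjFt0Vml2ZTalZspXmUy6oYtJmIhpeXWnaZdXdoeINFd2VfRXlYyZUseZiIZZeaV2aZepiFiDnP69vMJWZth4DKmYh2SXh6eHqZe5dYkql4Z4raNY/4U2SJhmZFiXdmaGlKSJd7Z3eXZmWpK+l0a3K5U0aKmHeId5qFV6qbN4mZh2WGJqlVsj2lObqYiKqqk2m3RFVFSph2Z2aEfcatYNpyind3eGhoophTp0iWq3iJhnemzURZCcqDuHeHaHVrlKmIqbh5jollaIh57YyQjZg2qHd3h7trGZq3ZYamXZNHh3VkzDYh+WJ4mIiIhybEa8eGWFmGdXWpdlab20OUFEiJiIiHd7U39IR4h42pd0d4dWz9gkmaqWeXiHd3d5aQCAOr2aYkRlh3d72XVGiIt1iYiHeIh4m9P5D7lTR9Zkqal4yVSGq6knh4iIiIh5eJGsCLl4Z6d0OYiY5yZkWkF5h3iIiIh3mEe+hJmmWHaIUkdn9UirUj24iId3eIh3qFeME4qnarzMyDR29Wh1TYSoiHeIdoh3t2acdA+4vLlmm6VH83hyiaKYiHd3d3d1dmaqewBJp2ZmiXcp8olkeYdZiIeHiId2lmW5yg8wF3Z3eakl9Vh1iHlniIeIiHaH11XIfU7/DKlWeKo2+Fo5iHiGeIiIh3abilfGRSi1CodZd4oz21cpiHiHd4iIiIaXVVt2iZqXcM07h3w1+VZYmHiHd4iIiZWHaGqIp5tntwhIlosI9jeWmHiHd3h3ZmWWaleriLlmRrcpqcgbtltniHd3iIiIeHiWbIiIqa2HClY0zMB8d3cqeHh4iIh2h4lryneHdr6wWXdQ+6DLiZZpeHh4h3d4eIlgjHh/UBMC3t38DhfIeZNVh3d3iIiIh4lbCHuYCGTPuKutGG52eaiFqHd3d3d3iJd8VQAA67zIUzVIONlJmZWFeHeXZniImYWYaueuyIiaqRJDEiImqZG5SJd4eJmIdlaqZ5uol7uJYKt5m7nQq1appYZ4qXd3d3enl4yXaFiAC8fJiJm7QzuHhYeMlWd3eHerh4xHeYAK2nl2eIdldomHeGhmpmd3d3ebStzFlgfZiJmqllRoSWl3eGh4ymd4iHeZIA2VEl6WiJdoRpZ6iWhneHd1fHZ3iHeVjXKnTbqoZkalaJeJiHl2eIZ1a4Z4h3ayq/MjNohliJlkiIeIh4mmeHdmeoZ3d2bHeclzmYl5h2ZYeHiIiIiXd3Z5mYZ3h2apV6yWRmeVaZqXl4iIiHd3d2eqiId3d2a4d3qpiIqYmHd5iHd3d5mHd2eph3eHd3iw=="/>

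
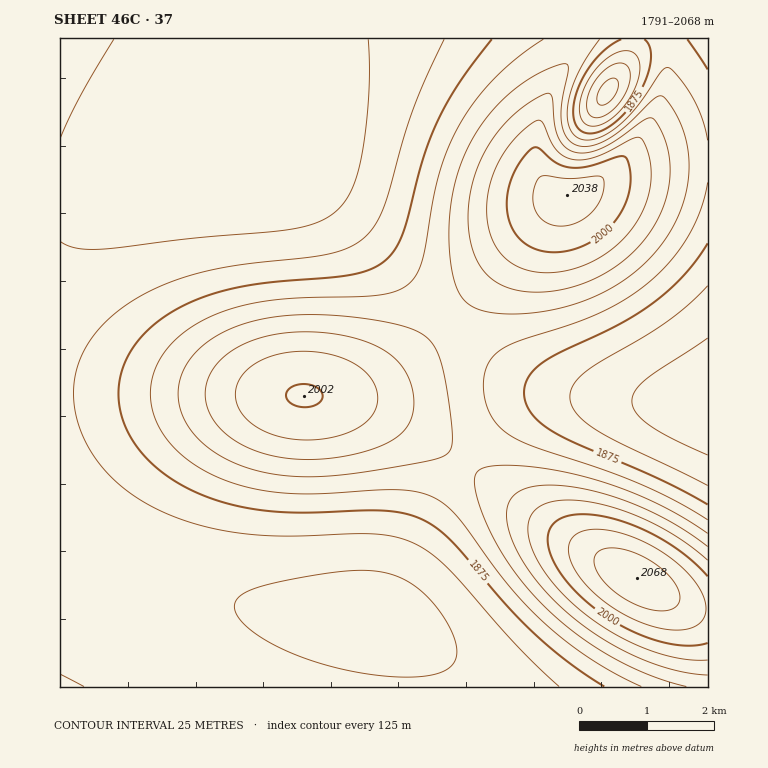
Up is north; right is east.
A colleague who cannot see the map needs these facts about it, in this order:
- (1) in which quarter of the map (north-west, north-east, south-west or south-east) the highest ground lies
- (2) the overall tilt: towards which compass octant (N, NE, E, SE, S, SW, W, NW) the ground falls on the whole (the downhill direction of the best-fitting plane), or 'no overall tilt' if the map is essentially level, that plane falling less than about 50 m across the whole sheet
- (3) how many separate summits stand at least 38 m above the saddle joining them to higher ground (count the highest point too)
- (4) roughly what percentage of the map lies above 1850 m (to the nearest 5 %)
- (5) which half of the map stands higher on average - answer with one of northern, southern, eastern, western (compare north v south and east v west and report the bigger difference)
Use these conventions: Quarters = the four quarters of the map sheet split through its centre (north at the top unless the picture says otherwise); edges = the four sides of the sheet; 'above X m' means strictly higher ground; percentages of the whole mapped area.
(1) Look to the south-east quarter for the highest ground.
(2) The general tilt is down to the west (the land rises towards the east).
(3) There are 3 summits with 38 m or more of prominence.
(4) Roughly 60 % of the ground is higher than 1850 m.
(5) The eastern half stands higher on average than the western half.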